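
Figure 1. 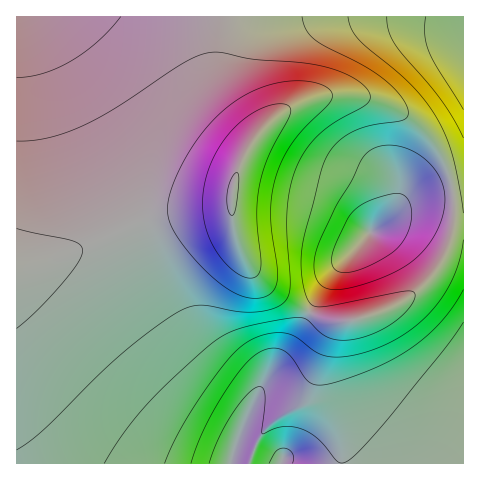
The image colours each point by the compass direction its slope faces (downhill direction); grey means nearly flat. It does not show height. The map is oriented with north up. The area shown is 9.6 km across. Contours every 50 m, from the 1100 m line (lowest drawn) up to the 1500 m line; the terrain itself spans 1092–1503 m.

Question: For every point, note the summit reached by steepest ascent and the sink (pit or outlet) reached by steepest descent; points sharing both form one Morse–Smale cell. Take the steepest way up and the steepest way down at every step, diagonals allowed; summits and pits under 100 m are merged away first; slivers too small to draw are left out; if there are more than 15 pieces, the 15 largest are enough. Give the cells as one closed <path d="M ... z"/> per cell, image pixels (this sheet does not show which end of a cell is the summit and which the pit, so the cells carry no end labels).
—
<path d="M220 16l-204 1 0 446 447 1 1-235-6-1-6 3-12 33-21 25-21 15-35 14-16 4-13 0-13-4-33-17-24-18-17-20-8-17-6-19-1-32 2-14 6-17 14-26 0-6-28-40-7-16z"/><path d="M354 95l-27 0-13 3-14 4-26 16-18 18-8 11-10 22-6 26 0 23 3 18 12 27 9 13 18 15 26 17 21 10 13 4 20-2 21-5 23-11 14-9 15-14 13-17 6-14 8-27 0-28-5-21-8-19-12-17-18-18-15-11-21-9z"/><path d="M463 16l-242 0-3 27 1 33 7 16 25 33 4 13 24-24 21-12 14-4 13-3 27 0 21 5 21 9 15 11 18 18 15 24 10 33-2 35 2 1 10-3z"/>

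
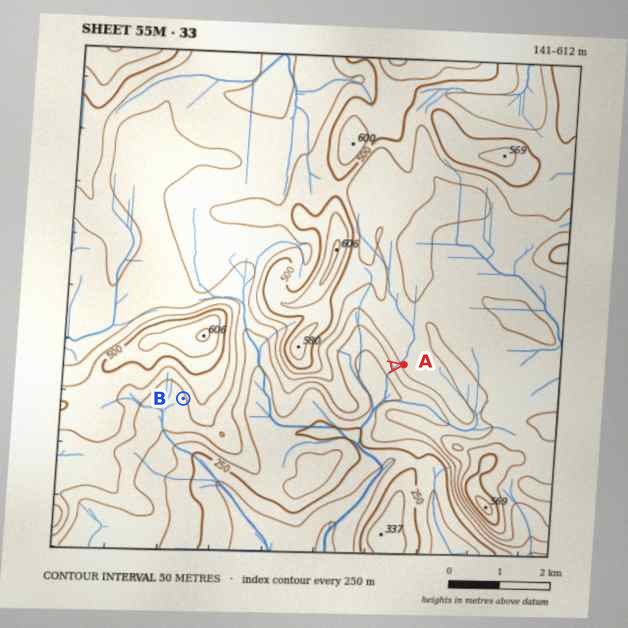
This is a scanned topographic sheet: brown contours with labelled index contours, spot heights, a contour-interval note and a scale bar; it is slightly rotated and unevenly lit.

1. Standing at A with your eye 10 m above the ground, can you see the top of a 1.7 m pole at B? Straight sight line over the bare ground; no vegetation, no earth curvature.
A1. no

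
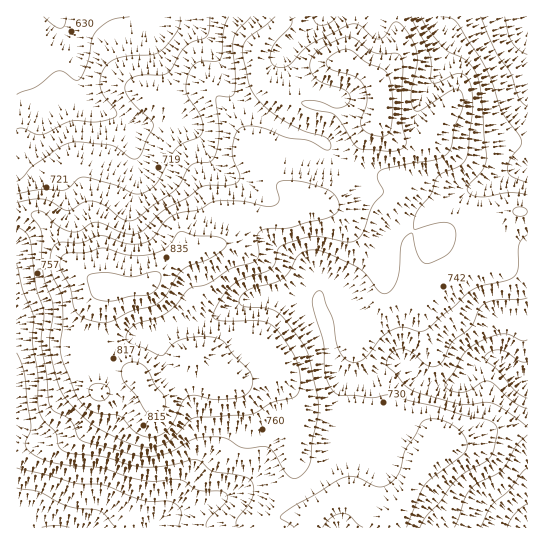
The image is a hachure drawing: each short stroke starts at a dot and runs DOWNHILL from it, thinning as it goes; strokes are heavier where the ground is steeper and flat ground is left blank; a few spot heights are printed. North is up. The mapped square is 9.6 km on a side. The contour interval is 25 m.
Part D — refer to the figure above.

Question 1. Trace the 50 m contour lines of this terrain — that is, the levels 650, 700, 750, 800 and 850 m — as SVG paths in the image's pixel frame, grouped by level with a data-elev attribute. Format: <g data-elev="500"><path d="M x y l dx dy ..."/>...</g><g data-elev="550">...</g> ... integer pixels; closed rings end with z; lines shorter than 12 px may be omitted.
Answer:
<g data-elev="650"><path d="M507 527l7-12 13-11"/><path d="M17 488l22 4 20 11 11 4 29 4 6 3 11 13"/><path d="M527 398l-12-7-16-19-14-11-1-3 6-6 9-2 7 2 13 9 8 1"/><path d="M527 54l-8-4-7-8-4-9-3-16"/><path d="M130 17l-20 3-15 12-3 9-5 22-8 17-4 0-10-8-7-1-5 2-16 13-20 8"/></g><g data-elev="700"><path d="M454 527l11-28 5-9 7-7 18-8 7-5 14-24 11-11"/><path d="M527 427l-20-16-14-8-7-1-16 2-11 0-45-13-10-6-9-12-7-6-2-4 2-5 4-5 5-3 5-1 10 4 15 12 6 2 4-1 6-6 10-19 19-15 7-16 4-6 12-4 24 0 8-2"/><path d="M17 353l5 12 3 14 6 47-6 19 4 6 12 8 14 4 47 5 27 9 17 4 33-1 19 10 27 2 2 3 0 6-19 18-2 4 0 4"/><path d="M527 182l-15-5-4-6 2-10 11-15 0-5-3-7-16-23-10-29-7-15-28-45-6-4-10-1"/><path d="M210 17l-1 13-2 6-2 2-12 4-7 4-17 26-7 3-25 1-7 3-4 4-1 7 3 7 9 10 13 12 3 6-11 28-4 5-7 0-13-10-8-3-29-3-10 0-11 5-25 18-12 12-6 5"/></g><g data-elev="750"><path d="M323 527l8-10 11-4 7 2 8 8 6 4"/><path d="M406 527l19-42 36-28 6-8-1-8-4-8-8-7-10-5-14-2-8 3-7 13-10 15-6 23-9 10-11 4-24-10-6-1-8 3-47 27-13 9-1 3 2 1 12 8"/><path d="M17 227l8 4 5 8 6 48 8 23-3 33 5 31 3 29 5 8 12 6 5 4 9 18 6 3 45 12 16 3 22-4 28-15 25-1 21 11 20-2 6 2 5 5 13 22 6 3 5 0 7-7 5-8 2-22 6-28 0-16-9-42-8-14-22-27-10-5-26-3-4-3 0-4 4-5 7-5 24-6 8-4 7-8 9-15 9-5 8-1 8 2 34 15 9 7 12 16 7 4 6-4 5-8 3-12 2-25 2-6 6-5 2-1 2 1 4 20 4 6 4 3 5 0 13-6 9-8 4-15-1-5-4-5-5-2-7 1-24 6-1 0 0-7 4-12 13-16 7-17 5-4 16-7 7-8 6-47 0-22-5-11-6-4-7 0-17 9-6-1 0-19-2-9-18-37"/><path d="M516 215l5 1 4-1 2-2 0-3-4-3-7 0-3 4z"/><path d="M251 17l-13 13-5 9 0 10 2 29-1 16-4 3-12-1-2 2 3 36-4 21-5 7-13 1-7 3-10 19-6 6-36 27-8 3-8-2-17-13-12-5-10 1-14 9-6-2-12-7-8-3-10 0-16 4"/><path d="M336 17l-6 6-8 2-5-1-5-7"/></g><g data-elev="800"><path d="M145 437l12-1 10-6 7-9 8-19 5-5 8-2 23 5 23-3 5-2 4-5 2-5 0-7-4-9-14-14-9-13-6-3-16-2-20 2-9 4-9 11-4 2-33-14-2-5 3-7 9-7 17-4 12-6 9-8 14-17 16-3 25-16 24-8 4-7-2-19 4-4 8-3 22-1 16-5 18-3 9-4 5-5 0-5-2-7-6-6-26-10-23-1-5 4 2 14-1 4-4 3-8 0-27-5-25 0-15 9-18 3-10 3-8 7-10 15-10 5-16 1-26-8-19 7-21-1-7 4-3 7-1 10 2 12 8 16 2 8 1 24-3 20 1 10 15 41 6 9 8 7 9 4 20 2 15 15z"/><path d="M388 151l13-2 5-6-4-22 1-54-2-11-4-3-15 1-8-1-7-4-10-9-7-3-11 2-18 10-6 5-4 5-1 7 1 7 4 5 7 5 24 8 4 4 0 6-4 4-8 3-23-7-10 0-3 2 8 6 24 5 5 6 14 22 5 6z"/></g><g data-elev="850"><path d="M102 301l11 0 17-5 20-2 8-8 3-7 0-5-3-2-4 0-23 5-24-4-17 1-3 3 0 2 4 15 3 4z"/></g>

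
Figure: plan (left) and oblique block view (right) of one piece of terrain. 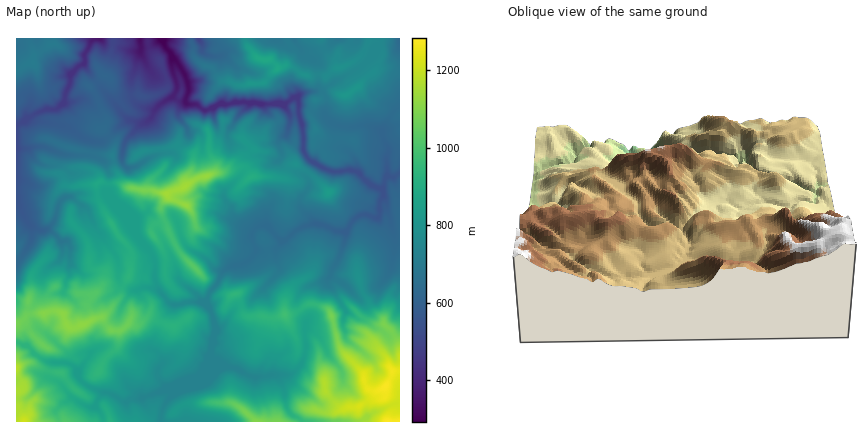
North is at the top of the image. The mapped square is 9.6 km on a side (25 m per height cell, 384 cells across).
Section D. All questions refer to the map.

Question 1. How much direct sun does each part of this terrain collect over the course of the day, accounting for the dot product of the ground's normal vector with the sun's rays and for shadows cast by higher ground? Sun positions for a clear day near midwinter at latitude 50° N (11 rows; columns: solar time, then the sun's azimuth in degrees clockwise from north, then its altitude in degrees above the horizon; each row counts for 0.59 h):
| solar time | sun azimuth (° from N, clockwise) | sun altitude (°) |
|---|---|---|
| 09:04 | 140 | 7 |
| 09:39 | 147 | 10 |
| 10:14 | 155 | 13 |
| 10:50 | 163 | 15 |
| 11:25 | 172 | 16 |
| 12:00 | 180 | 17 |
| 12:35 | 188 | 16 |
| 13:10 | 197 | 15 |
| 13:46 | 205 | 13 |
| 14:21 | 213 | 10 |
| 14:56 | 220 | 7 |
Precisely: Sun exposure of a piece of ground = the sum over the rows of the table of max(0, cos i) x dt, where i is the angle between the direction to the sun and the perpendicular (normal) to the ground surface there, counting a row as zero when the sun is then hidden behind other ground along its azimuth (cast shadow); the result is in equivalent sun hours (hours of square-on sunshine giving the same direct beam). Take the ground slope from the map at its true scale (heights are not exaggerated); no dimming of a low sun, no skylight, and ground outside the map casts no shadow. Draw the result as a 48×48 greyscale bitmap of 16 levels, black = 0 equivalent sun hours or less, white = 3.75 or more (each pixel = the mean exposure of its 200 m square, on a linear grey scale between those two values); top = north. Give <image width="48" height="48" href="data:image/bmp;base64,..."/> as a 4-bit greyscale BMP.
<image width="48" height="48" href="data:image/bmp;base64,Qk32BAAAAAAAAHYAAAAoAAAAMAAAADAAAAABAAQAAAAAAIAEAAATCwAAEwsAABAAAAAAAAAAAAAAABEREQAiIiIAMzMzAERERABVVVUAZmZmAHd3dwCIiIgAmZmZAKqqqgC7u7sAzMzMAN3d3QDu7u4A////ADRiEyIhJTNERWqHiJq91AEQCP///tdCEUNFURERRDIzNTN4vv/+QAAAOoZFepumIzFmZiSZISQiI0EURWVRAAAAEQGFEQSap4cDM2pSI3d4dEQQAAAAAAAAABiDACiHdkUgJHEY24V5iXZUEAAAAAABElRlI3YiZ0EjaVJpuneIdaqGQgAAAAESEhQzJWUxN3V2MjVEZnmHdleYZDEAJWd2UjMBOXEkZBQyRGljSKp1aHZ4ZURnmZZndkMAiiATERBN+6d0JbhVVph3dliIh3h1ZkMDgQFmEQOXJ9zKhpqZiauYh1V2ZneIdVMWMCdiAcpSas/s3+3uyZqoh2VnZniHhFJXICMhIpdImprdqFnMupiJiWVoiIiJdEV3EUIDYlebhkI4tQJliEJYmFqJqpmadmWIIAACEBV2lkEAFUE0RSACMVu1QjI1WJiDIBAAEDUQAAEyAFIRJCAAAVWYMAASEocwAwAAAjMgABZWYRMAEDqmRld7cQAhMAAAEAAAAAEAUxISRjMyE4gzzTEBNiABMgAAAAEAAhEAAhAAFEaYdoRc74EAAUMAFEEAEkMQACIhAAATNERlVmac1BEAAAIgACQRI0MyASEkEAFEE0VWVmerMUQQASIjIiNCEjREQyEUURNEM0VVV3iiA1RUMzQzM0NWIiNFVDERERNEQ2ZDWXoxRVh2VEVDRDMzMRJEVSIgEkdjNYYlqngmiKdmVWVDNDIzMjNEVSEgGNpDSHJGlZVI3JhlVUNnUiIhI0RERSJHRIUjeURVRmNXckNFZlZ3h0JIpiMiRTVnhFMlhCVWNXSLcxRol3d4d4qoiEAjRkZ2ZDMnYkV7eK79Z3eJyod3d5mqhpqFRlZlZQKpRGnM6t9yaHaLmZh3iKzth2d1RWUzWqlmVo7/62apV4h6qZmZmVZ5mGQkZVRWRWeHh4UxAAA438yVrN3cqnYgJUEoU2e8pSEAEAAAAAAASf/pSJl1RHMAAQW4Q1diEUZSAAAAAAAAAAJXYQACaDABIml2ilQkIQAAAQAAAAAAAAACEkQiMgBoiphmdkIwASIQEhAQAAAAAAAANWdTECllVoZndmdmhjEAERAAAAAAABECVCISEjdmZ3ZmdmVVIRI2UxEAAAAAATIkQ0VQIzdlZVVld0IREkVmVBAAAAAAJBEgMhRlEjZERDVmZmIkVWVURDERAAACEAJQFAA1EnNGiYeJd5lAABNEQxRCAAAAAAABAAAQM2VoqpmYdYiqcQI0QkQkQQAAAAAAAAAAImqZq6qXZ2eJiFhmRWRWVkAABHITRXqZMiN6u6loh4iHZzWWR2MyADIAE17v///au5dzEoiId6mWQjNCd1MiESEgNGeCJFm77+qmMyWYd5qWZkEDZDQyJEEVzWEAADf/2ERJpkNod1d3eNcFMSIxN0E8xzIUfftGYBJER4VFVURYrLgjESERVCKaQBNFeVMQE0VkQkdVY0VHqmZgAURTMAeVIVd3kwAAJGdTNDVlVGVEUxERAlVDQRI0FHZ3QAACNWdzBERVZQ=="/>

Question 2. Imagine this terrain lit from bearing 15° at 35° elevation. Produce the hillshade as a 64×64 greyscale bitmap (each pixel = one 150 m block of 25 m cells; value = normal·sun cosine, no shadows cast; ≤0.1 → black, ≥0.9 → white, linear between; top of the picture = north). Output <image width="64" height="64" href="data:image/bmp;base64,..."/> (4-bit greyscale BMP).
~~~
<image width="64" height="64" href="data:image/bmp;base64,Qk12CAAAAAAAAHYAAAAoAAAAQAAAAEAAAAABAAQAAAAAAAAIAAATCwAAEwsAABAAAAAAAAAAAAAAABEREQAiIiIAMzMzAERERABVVVUAZmZmAHd3dwCIiIgAmZmZAKqqqgC7u7sAzMzMAN3d3QDu7u4A////AKyqvMvMzN2ay7qqqZdnd2ZUMgA87dzvkQAAEAE0eazMq6q7u8zdzIrLurupmYh2VCIQAq7t3e1SI0VUQ1Znm7urupmbzMqZnMu7y6qbqYdTIiFc/+3e6VirqYmZmWVomqrKmqq6dnnNypq6q6u7uqq7q+/+3d7ZrNx2m8zKdmaJmL3LupZqy7uHiYiaqavM3u7e/u3Mzcq9tlaszadoiImYrdy6eM2nZmiYd3iZmqvN3M3d3MzMurlmeKvKZXqpmau8zKiM2UNFiYd3iHeImZqrvM3cu8yqqIh5q7hWq7uZnduph6ymZmeYd3iZdneImZq83bmZqZmZqIu7plerupiaqJq8yoiZiZd3iJiIdneJmby5ZWd3Z3qXndxzWsyomsqau7u3aaqYdniZiJmHeImZmHVVV2ZmaIiu6iOd7IjM3dyENWZ4qqhmiamYeIh4iZh2VWZnd4d3iL6zKN3JitvuxRJFV4eJqWaJmZhmeIiImHZ3eId3iIiYvGON63aM2ttSWadFVWeHZnd4hmZneIiYh4iIiHd3eYjKVu63aL3LZTe8hEM0VDJFVEVmZVZ4iZmIiIiId3aJibhZ7Hib3KtFe7hEVDM0MkVDNFZmZ3iIiYd4eHd3doqalkvZmb3anHeadWZ3ZTRXqWVlZniId3eYd3Znd3dmmpmFXNic7ajOqJZWd5uqdXrMmJh3mrmHeKdXZmZnd2eZiHRby97sq+65hmd4rMy6qquqq4m926qspDZ3iZmpeZd3Y4vMvezO3rqaupvMy8zLm7zMqs3d7u2EVonMzcqruGVX7si/7e/cmZzM3uyqq8ypzdy8y5ve22V2ec3eyrzLmb7/qv7N7dyqrMze2YmZq8rO293GRYqGdndom92qu7ze//6/6r3d3cvMy6u4q6qau7y73HRolzSaq7uYu6vMrO7v7O2XzMzMqt3LqrvNy6mriIqoRquDEVzO/tqau8y5vMy7yGiru8uKzMzczd3Lu7qHiJdZqDEEat7/7bmszLqImqqGaamay3m6vd3e2qq7qZmZl3mVIVu6zd3dy6u8y6mJqYeKqpm7irqb3cyXmrupmZqYiYQl3cibu7u7uqq7u5mamZqqqaqKu5isunibu6mampiJYm79iIiZmqqqmqqrqYqpq7qqmYu7qZu5iaqrqJqqlnhG79iJh4iZmaqqqqqqmaq7uqqairu7zLl4qqqYm7p1h1zaeKhomZmZmqqqq7upqry6qpmpqr3bpmiqqXesuEWFjYR4domZmYiaqqqru7qru7qqmbqqzsZDWbqoacuVOIa6ZVRXmZmZiamJqru7vLuqqqqpu6q7hCN7uoV7uoV5eMllRniaqZmrqIibu8y6mqqqqqm7mGZ2V7u5Zauph5h7uGWbu7uZiKqIh4mruod4u7vKmLqHVYd6y6dpy5mIqIumRrzcuoeIiHd3h4h2Z3erzLqYqYdneIrLhnvJmGeWeVEHqrqIZWeIh3iIdmZ3iImZmZiYh3h4rLlmm6mGRmVSADmYiIdUVneIiIhmVVeZh3iZiJh3eXjNlVi6l1MzIyAVq4iJlkVmZ4iIh2UyNomYiZqIiImZdodmeamEABESVniamIiFRndnd3d3dlRWiImrqXmImZmFRFZ4iGIkd4rMqGZ1Z2Z2ZmZVVmaIebqZm82oipmHZ4iJiZmaiM/+7+3KljETJYhkQzRWeIid/sq9yGiriGQ1ebu7u83O//7t3czLhiATeYZmd4mqie//7uxkaaqHVXibuaq97c/+3dy8ze3dt3d5q7zMu5m//9zNtkeYeId6u7y7vN7r37i83Mvd3e7u3Kq8zMy5i//WM1VTeZh2iKqbzd3e7bnNdWm83dy93d7u3Lu5mqq++BFWZVaJmIiJqs3Lqru6qquYh4rMqay7zu7bupmaq96AOJmYeJmYiIiJqYeJq7u7uavMy7qZzLq8zLqaq7yszESJmZiJmZiId3d3irzMuqrJze/+3KvduqzLiJu6u826ZomZiJmZmIh4mZvMy6mIicqt7u7bvNupvbqau7qqzLtmiZmaqpmYiJq7zLupiIiJvKvd3Lq9t4neq8u8y6mby1eaqqqqmZiIm7u6qZmJmZmryqvLmc6Hv/2J3LvNypvaSLqZiImYiIh5m7u7qpmaqrqYeKqa7b//+8zO7d/b3MYqqYdmd3d3iHd5vMzLqqqruXiZm6zv///s/+///9/7plmYdmZ3d3iJh3Zni7qqqauomphovu7+skz+/v/839m3Z3dlVWZniYmYd1VXl5mJqompd2V82qUAAURkIyA0J7d5h1RFZniIiIh3eHeXd3moiamaqGaolkZQAAAAAAAUVGmnZ4hmiIiIeHeJmJl3ioeKu7zMqKuoeIQAAAAAI1QQJXebupiIiIhmZomqqom5eJq7vMu8u5RXd1WaiIZVUwAEZoqquod4iHZnmauqrLiJqqu7uZ28YRJZvNzMuVIiEmmId4mqmIiIh2iYiGbNiKu7qsuXnboAA4vMupZVZDNqy6qHeJmpmZmYiYh2MopqzMu7y4estABZvLuXQSR7ubzLqZmpiZqZqpmZh2RFaYzczMzJectwBM3LqYY0ir3ty6mIqrupmZmrmZmGVXmIvdy7u7id6SFK3JiIhUrv/t26mImqq7qZmquZmph5u6ne6pmZqL7WRXvZeIdkju7tuqiIiau6qpmampmqmZvd29/IiJmovrd4fOd4h2bO7Mupp3d4rLmqmZma"/>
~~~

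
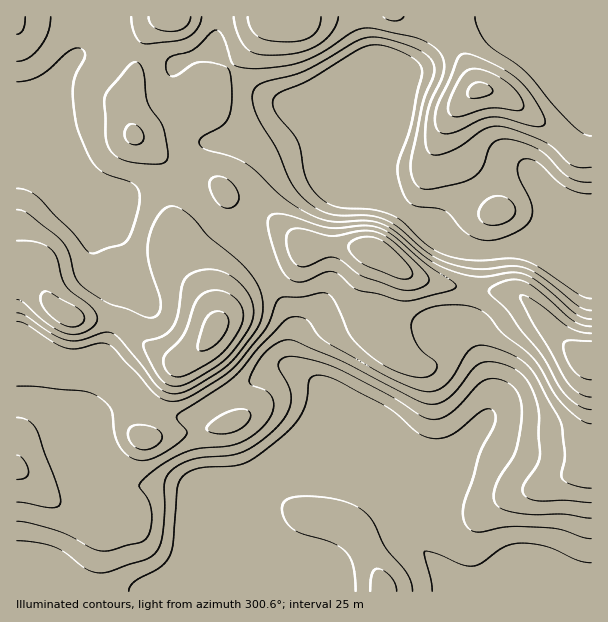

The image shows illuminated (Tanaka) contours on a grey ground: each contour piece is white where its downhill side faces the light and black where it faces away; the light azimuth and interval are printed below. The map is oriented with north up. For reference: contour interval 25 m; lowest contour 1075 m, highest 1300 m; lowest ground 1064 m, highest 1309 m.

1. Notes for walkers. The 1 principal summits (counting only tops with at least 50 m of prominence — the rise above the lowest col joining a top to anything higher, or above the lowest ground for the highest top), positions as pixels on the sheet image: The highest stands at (215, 329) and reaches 1309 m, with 245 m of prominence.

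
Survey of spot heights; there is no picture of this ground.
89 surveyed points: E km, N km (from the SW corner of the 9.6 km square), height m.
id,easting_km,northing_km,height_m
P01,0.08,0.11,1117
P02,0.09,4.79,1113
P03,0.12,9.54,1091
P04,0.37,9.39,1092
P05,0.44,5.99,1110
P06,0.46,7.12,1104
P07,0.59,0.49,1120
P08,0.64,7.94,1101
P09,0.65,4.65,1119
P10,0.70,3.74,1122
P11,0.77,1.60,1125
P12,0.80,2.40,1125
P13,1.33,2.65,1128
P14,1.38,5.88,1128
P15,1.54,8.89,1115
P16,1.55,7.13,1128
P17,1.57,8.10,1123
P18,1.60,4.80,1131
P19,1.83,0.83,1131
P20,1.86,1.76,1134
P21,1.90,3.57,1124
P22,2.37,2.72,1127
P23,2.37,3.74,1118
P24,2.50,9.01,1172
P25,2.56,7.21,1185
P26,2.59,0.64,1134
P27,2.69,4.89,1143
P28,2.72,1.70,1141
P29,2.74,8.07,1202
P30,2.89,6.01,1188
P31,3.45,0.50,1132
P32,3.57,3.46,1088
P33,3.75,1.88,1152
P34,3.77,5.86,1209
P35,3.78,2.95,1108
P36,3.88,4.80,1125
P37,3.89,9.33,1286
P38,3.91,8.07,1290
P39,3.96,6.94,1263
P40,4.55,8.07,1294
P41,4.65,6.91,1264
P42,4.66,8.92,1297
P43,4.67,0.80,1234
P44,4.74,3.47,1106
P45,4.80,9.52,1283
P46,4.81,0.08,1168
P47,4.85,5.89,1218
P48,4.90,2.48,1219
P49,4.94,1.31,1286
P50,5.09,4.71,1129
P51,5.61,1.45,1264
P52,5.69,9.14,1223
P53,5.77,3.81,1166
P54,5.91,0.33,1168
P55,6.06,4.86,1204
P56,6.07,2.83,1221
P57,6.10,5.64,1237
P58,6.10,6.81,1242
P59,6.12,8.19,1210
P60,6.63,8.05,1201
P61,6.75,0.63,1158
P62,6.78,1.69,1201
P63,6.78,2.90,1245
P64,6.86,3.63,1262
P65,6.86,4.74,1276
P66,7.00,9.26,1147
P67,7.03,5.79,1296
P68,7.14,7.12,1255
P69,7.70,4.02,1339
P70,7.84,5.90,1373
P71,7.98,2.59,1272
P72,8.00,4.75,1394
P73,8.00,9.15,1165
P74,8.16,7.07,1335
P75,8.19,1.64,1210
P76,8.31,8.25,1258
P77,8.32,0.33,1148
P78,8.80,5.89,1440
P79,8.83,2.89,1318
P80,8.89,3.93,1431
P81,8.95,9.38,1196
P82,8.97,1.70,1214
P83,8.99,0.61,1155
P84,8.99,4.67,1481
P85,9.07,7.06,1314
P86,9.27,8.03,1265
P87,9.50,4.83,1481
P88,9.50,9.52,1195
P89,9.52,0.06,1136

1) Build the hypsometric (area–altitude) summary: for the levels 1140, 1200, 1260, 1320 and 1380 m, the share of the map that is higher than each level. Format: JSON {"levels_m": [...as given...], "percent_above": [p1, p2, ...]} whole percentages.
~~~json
{"levels_m": [1140, 1200, 1260, 1320, 1380], "percent_above": [67, 46, 23, 9, 5]}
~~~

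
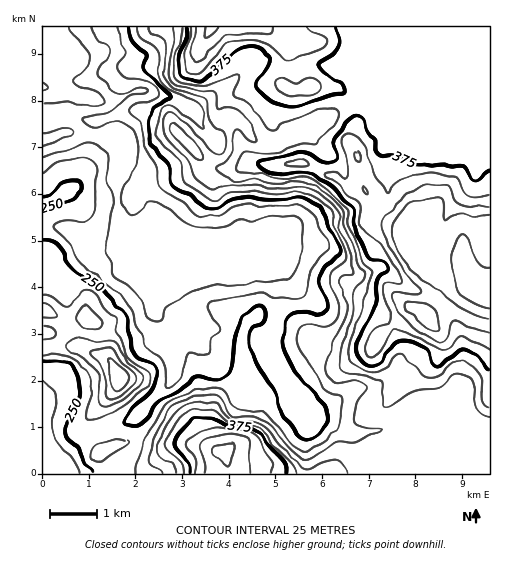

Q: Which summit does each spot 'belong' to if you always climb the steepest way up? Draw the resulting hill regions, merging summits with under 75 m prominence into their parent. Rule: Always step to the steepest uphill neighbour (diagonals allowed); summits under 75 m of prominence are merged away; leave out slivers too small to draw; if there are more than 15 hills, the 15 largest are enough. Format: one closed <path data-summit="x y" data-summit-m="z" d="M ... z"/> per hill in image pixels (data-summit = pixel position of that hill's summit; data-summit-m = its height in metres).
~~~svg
<path data-summit="464 265" data-summit-m="499" d="M489 26l-127 0 0 62 3 7-1 6-23 9-18 12-20 7-17 13-12 4-17-3-5-4-7-13-9-8-7 0-5 5-10 19-11-13-12-20-13-8-21-7-22-3-20 10-16 0-56-13-1 182 15 1 28-16 25-4 8-14 0-20 3 15 32 77 5 7 13 5 19 1 16 6 10 0 16-7 5 0 11 5 13 12 8 1-2 8 1 14 20 28 24 23 4 7 16 5 17 9 21-1 6 16 9 15-1 11 105 0z"/><path data-summit="212 27" data-summit-m="455" d="M361 26l-318 0-1 61 57 14 16 0 20-10 22 3 21 7 13 8 12 20 10 11 16-22 7 0 9 8 7 13 5 4 17 3 12-4 17-13 20-7 18-12 23-9 1-6-3-7z"/><path data-summit="220 451" data-summit-m="454" d="M237 321l-5 0-16 7-10 0-16-6-10 0 2 9-10 14 2 14-1 16-5 9-32 32 2 29-19 25-8 3 272 1 2-11-9-15-4-14-2-2-21 1-17-9-16-5-4-7-24-23-17-23-4-8 3-19-9-1-13-12z"/><path data-summit="120 378" data-summit-m="371" d="M118 217l0 20-8 14-22 3-31 17-15 1 1 202 14-4 8-14 20-17 7-3 10-2 34-17 32-33 6-12-2-27 8-9 2-11-3-4-13-1-11-6-34-82z"/>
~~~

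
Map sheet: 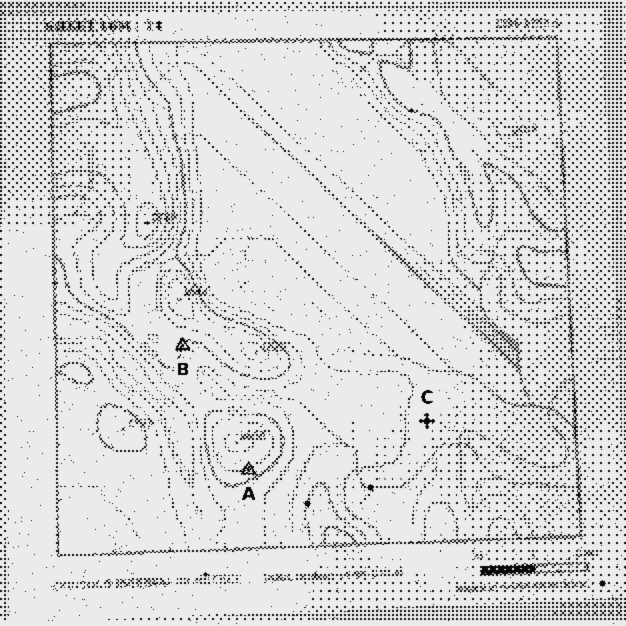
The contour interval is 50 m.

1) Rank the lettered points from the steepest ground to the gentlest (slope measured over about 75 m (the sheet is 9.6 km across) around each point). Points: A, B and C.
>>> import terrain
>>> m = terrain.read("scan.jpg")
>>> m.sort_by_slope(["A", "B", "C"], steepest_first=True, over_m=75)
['A', 'B', 'C']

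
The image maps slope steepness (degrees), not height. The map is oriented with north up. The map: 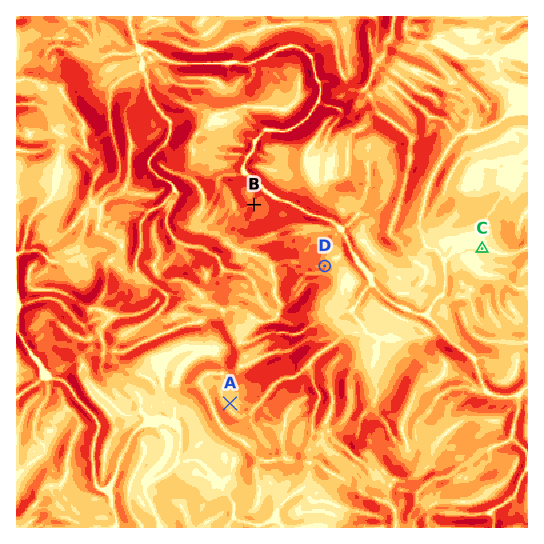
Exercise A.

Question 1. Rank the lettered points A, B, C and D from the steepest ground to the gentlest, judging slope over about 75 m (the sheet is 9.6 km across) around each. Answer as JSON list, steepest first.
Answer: ["B", "D", "A", "C"]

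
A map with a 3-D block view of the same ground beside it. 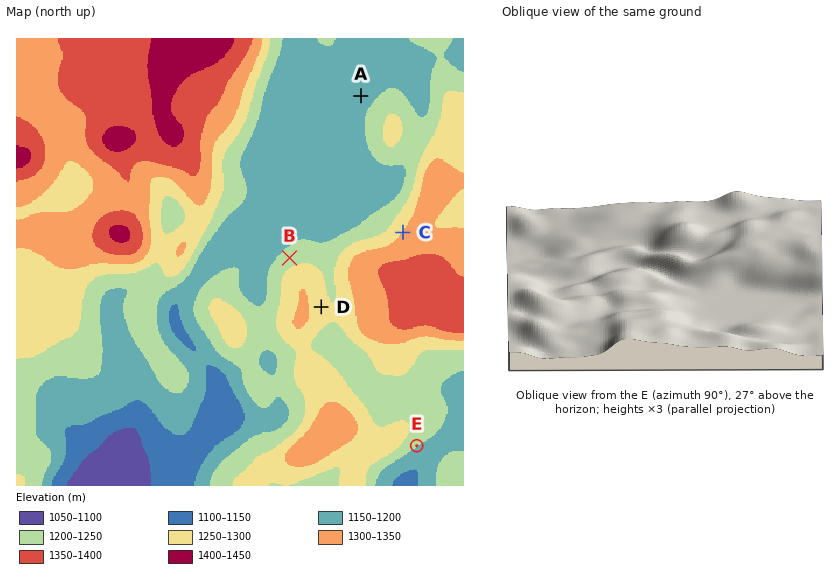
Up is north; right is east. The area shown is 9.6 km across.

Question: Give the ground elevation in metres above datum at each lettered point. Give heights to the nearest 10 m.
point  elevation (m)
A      1180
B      1220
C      1300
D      1270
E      1200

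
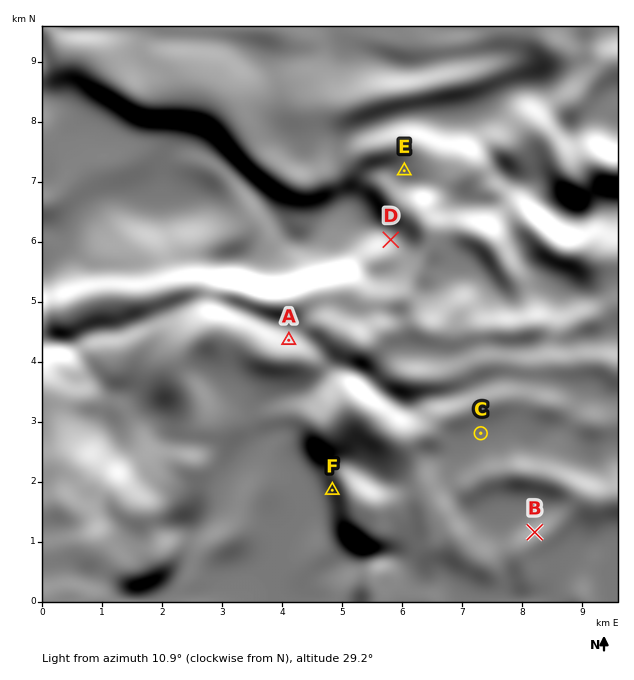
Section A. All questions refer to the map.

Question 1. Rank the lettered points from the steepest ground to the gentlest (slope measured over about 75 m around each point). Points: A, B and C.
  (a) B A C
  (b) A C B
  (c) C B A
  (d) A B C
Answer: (d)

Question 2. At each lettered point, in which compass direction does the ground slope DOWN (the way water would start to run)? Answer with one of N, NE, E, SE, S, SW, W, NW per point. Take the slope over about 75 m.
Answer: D NW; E W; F W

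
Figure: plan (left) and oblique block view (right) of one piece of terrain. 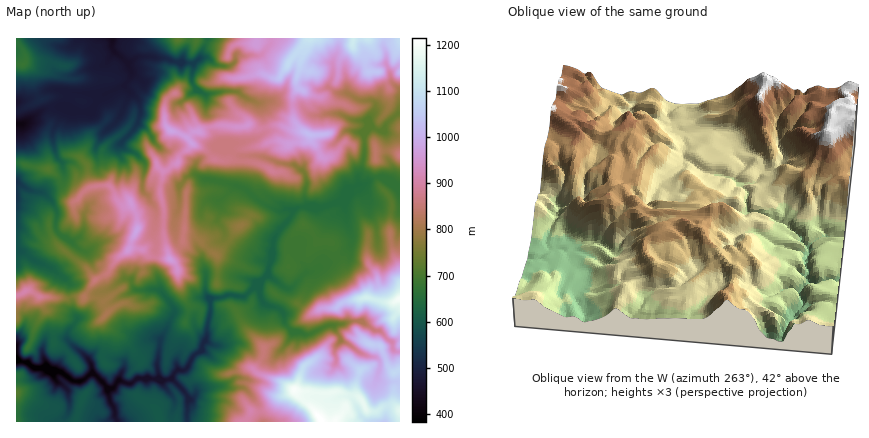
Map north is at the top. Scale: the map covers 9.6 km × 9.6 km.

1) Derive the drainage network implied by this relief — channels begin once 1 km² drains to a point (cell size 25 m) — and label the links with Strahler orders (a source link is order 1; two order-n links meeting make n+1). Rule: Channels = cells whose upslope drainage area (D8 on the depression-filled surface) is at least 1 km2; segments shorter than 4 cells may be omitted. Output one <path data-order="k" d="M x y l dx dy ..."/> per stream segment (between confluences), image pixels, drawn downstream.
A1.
<path data-order="1" d="M372 422l12 0"/><path data-order="1" d="M110 402l-2-6 0-4-2-4 0-2"/><path data-order="1" d="M216 386l-6 0-4 2-4 2-4 2-8 6-18-18-4 0"/><path data-order="3" d="M106 386l-12-12-6 2"/><path data-order="1" d="M60 384l-16-18"/><path data-order="3" d="M168 380l-14 0 0-2"/><path data-order="3" d="M154 378l-18 0-4 6-6 0-2-2-6 0-4 6-4 0-4-2"/><path data-order="3" d="M88 376l-4 4-4 2-6 0-12-10-6-4-2 0-4-2-6 0"/><path data-order="1" d="M380 370l0-6 0-4-4-2-10-2-8-4-12-10-4 0-2-2"/><path data-order="3" d="M44 366l-10 0-4-4-6 0-2 0-6 0"/><path data-order="1" d="M336 362l-2-12 6-10"/><path data-order="1" d="M216 346l-10-4"/><path data-order="3" d="M206 342l-4 2 0 4-10 10-4 10-4 2-8 0-4 8-4 2"/><path data-order="1" d="M68 340l22 20 2 4 0 8-4 4"/><path data-order="2" d="M340 340l0-2-4-6-2-6"/><path data-order="2" d="M334 326l-10 0-14 8-6 0-6-4-8 0-6-8 0-6 0-2-6-6-12-4-4-4-4-10-2-2-2 0"/><path data-order="1" d="M364 324l-4-4-6 0-8 4-12 2"/><path data-order="3" d="M210 302l0 10-2 10-2 18 0 2"/><path data-order="1" d="M138 290l8 0 10 0 4 0 10 12 4 8 0 2-14 26-2 20 0 2 0 16-4 2"/><path data-order="1" d="M206 290l0 4 2 2 0 2 2 4"/><path data-order="3" d="M250 290l-6 6-8 0-6-2-8 4-10 0-2 4"/><path data-order="2" d="M254 288l-4 2"/><path data-order="1" d="M316 270l-4 2-8 2-14 14-6 0-14-12-4 2-12 10"/><path data-order="1" d="M52 268l-20-8-8-8-6 0-2-4 0-56"/><path data-order="1" d="M86 252l-6-2-8-8"/><path data-order="2" d="M72 242l-6-6-6 0-4-8 0-18-4-8-10-10-8 0-6-2-10-8-2 0"/><path data-order="1" d="M78 238l-4 4-2 0"/><path data-order="1" d="M350 234l-4-12 0-12-4-6-6 0"/><path data-order="1" d="M376 234l0-12-6-8 0-14-2-4-8-10"/><path data-order="3" d="M292 212l-6 10-8 8-4 10 0 6-4 6 0 12-2 2 0 4-2 6-16 14"/><path data-order="3" d="M306 206l-8 2-6 4"/><path data-order="3" d="M336 204l-6 2-24 0"/><path data-order="1" d="M220 200l2-2 12-12 4 0"/><path data-order="1" d="M148 196l-6-6 0-12 2-6 0-10-10-10-8-2-4-6 0-2 10-10 4-6 4-12 0-8-2-6-12-12"/><path data-order="2" d="M238 186l10 4 12 12 16 8 8 0 6-2 2 4"/><path data-order="3" d="M356 186l-4 2-16 16"/><path data-order="2" d="M360 186l-4 0"/><path data-order="1" d="M182 182l6-6 2 0 6 0 6 2 24 4 12 4"/><path data-order="1" d="M372 180l-6 4-6 2"/><path data-order="1" d="M230 150l8 6 20 0 4 0 10 4 4 2 10 2 8 0 6 6 2 0 2 2 2 6 0 8-2 6 0 8 2 4 0 2"/><path data-order="2" d="M364 136l0 18-2 6 0 8-4 8 0 8-2 2"/><path data-order="1" d="M22 124l-4 0-2 0"/><path data-order="1" d="M56 124l2-2 4-6 2-4 24 0 16-18"/><path data-order="2" d="M366 122l-2 6 0 8"/><path data-order="1" d="M340 114l14 6 10 0 2 2"/><path data-order="1" d="M398 112l-16 18-6 0-2-2-10 8"/><path data-order="1" d="M122 112l6-16 0-4-2-4"/><path data-order="1" d="M258 102l-10-2-8-8-4 0-16 0-12 2-8-2-6-6-2-4 0-8 2-6 0-2-2-2"/><path data-order="1" d="M96 94l8 0"/><path data-order="2" d="M104 94l14-6 6-2 2-2"/><path data-order="2" d="M126 88l0-4"/><path data-order="1" d="M328 88l6 4 12 0 14 8 12 0 2 2 2 2 0 4-6 8 0 2-4 2 0 2"/><path data-order="3" d="M126 84l4-4 2-4 0-4-4-4 0-4-2-2"/><path data-order="2" d="M192 64l-2-2-14 0-8-4-12 0-6-2-12 0-6 6-6 0"/><path data-order="3" d="M126 62l-12-12-2-4 0-8 2 0"/><path data-order="1" d="M242 56l-6 0-2 6-4 4-12 0-10-8-8 0-4 4-4 2"/>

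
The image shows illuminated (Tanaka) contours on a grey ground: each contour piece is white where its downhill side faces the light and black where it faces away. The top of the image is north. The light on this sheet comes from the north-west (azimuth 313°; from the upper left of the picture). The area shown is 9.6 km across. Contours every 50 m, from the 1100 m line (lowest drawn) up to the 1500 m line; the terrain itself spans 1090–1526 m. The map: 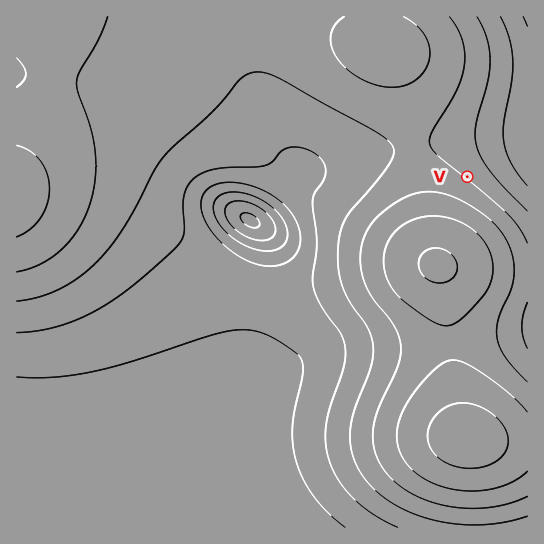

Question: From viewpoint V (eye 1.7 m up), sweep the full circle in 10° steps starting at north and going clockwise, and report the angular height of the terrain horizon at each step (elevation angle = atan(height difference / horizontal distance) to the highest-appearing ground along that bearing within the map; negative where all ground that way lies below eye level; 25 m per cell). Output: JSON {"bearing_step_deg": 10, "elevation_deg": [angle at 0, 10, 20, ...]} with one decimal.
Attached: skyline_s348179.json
{"bearing_step_deg": 10, "elevation_deg": [-0.0, -1.1, -2.2, -3.3, -4.5, -5.5, -6.2, -6.4, -5.8, -5.1, -4.1, -3.0, -1.7, -0.3, 1.4, 3.0, 4.4, 5.5, 6.4, 6.8, 7.0, 6.7, 6.4, 5.9, 5.4, 4.8, 4.0, 3.2, 2.4, 1.5, 0.6, 1.0, 1.5, 1.6, 1.4, 0.8]}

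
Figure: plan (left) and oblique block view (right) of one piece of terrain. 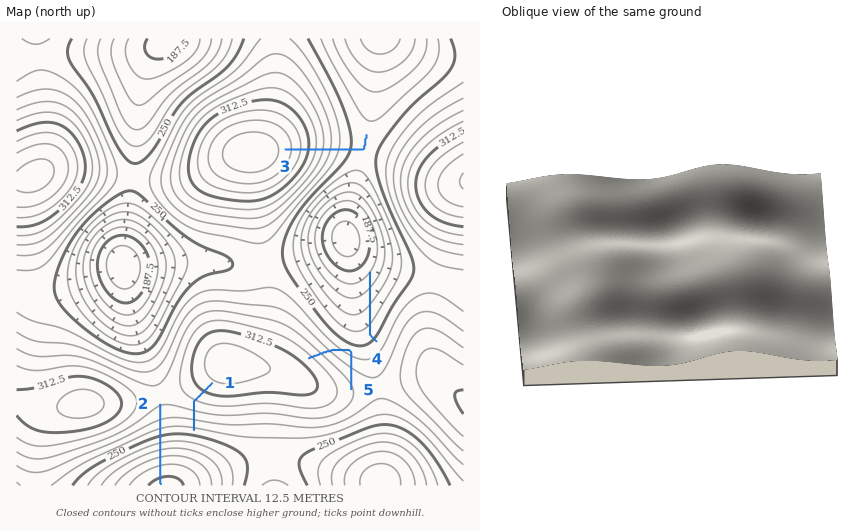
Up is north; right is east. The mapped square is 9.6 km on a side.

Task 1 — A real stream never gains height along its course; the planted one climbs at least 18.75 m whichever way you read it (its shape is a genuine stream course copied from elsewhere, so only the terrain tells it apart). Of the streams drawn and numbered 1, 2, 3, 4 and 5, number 5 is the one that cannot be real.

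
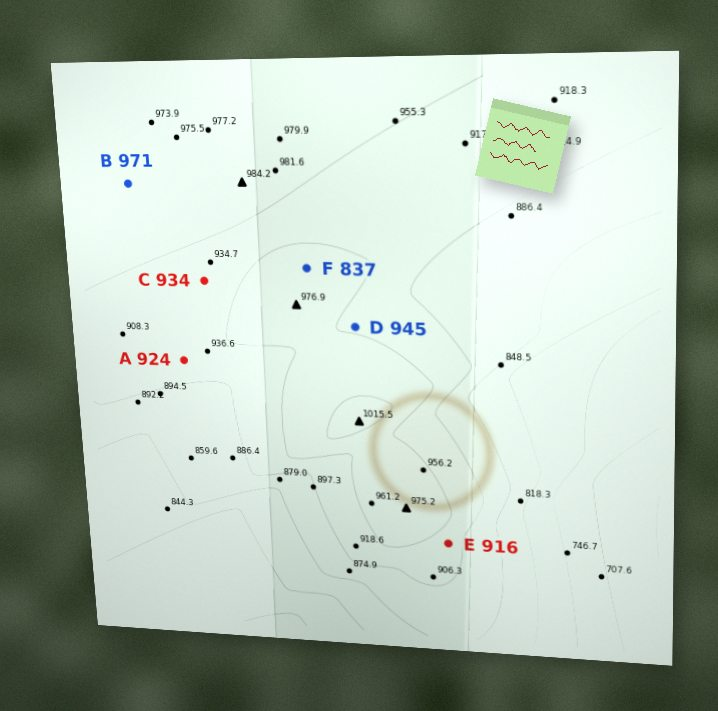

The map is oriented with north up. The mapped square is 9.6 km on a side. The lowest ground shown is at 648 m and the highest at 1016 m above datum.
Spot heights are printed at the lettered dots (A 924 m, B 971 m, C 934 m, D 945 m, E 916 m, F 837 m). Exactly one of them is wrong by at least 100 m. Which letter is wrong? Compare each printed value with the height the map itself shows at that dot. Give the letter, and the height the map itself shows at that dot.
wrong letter F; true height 962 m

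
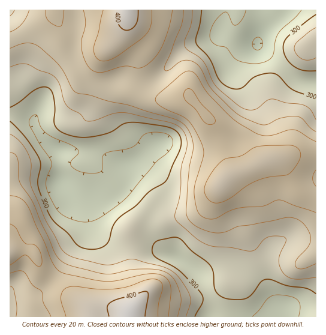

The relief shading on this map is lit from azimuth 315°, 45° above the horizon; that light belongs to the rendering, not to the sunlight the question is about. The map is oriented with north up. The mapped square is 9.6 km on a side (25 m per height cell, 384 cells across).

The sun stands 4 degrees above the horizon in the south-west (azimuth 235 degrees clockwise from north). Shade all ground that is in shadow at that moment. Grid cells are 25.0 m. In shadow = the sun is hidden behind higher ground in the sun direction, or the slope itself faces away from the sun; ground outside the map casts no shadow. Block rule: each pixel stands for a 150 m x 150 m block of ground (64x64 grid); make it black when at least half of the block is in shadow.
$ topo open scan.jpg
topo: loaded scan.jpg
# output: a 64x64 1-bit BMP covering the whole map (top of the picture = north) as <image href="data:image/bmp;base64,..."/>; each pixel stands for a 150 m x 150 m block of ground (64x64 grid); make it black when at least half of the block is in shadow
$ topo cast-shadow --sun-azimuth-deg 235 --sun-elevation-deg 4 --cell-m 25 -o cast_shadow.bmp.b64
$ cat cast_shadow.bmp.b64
<image width="64" height="64" href="data:image/bmp;base64,Qk0+AgAAAAAAAD4AAAAoAAAAQAAAAEAAAAABAAEAAAAAAAACAAATCwAAEwsAAAIAAAAAAAAA////AAAAAAAAAAAAAAAAAAAAAAAAAAAAAAAAAAAAAAAAAAAAAAAAAAAAAAAAAAAAAAAAAD4AAAAAAAAAfgAAAAAAAAH/AAAAAAAAA/8AAAAAAAAH/wAAAAAAAAf+AAAAAPAAB/4AAAAB8AAB/AAAAAH4AAAAAAAAAfgAAAAAAAAD+AAAAAAAAAP4AAAAAAAAA/gAAAAAAAAH/AAAAAAAAAf8AAAAAAAAD/wAAAAAAAAP+AAAAAAAAA/4AAAAAAAAH/gAAAAAAAAf8AAAAAAAAB/wAAAAAAAAH/AAAAAAAAAf4AAAAAAAAAfgAAAAAAAAAYAAAAAAAAAAAAAAAAAAAAAAAAAAAAAAAAAAAAAAAAAPAAAAAAAAAB8AAAAAAAAAPwAAAAAAAAA/AAAAAAAAAH4AAAAAAAAAfAAAAAAAAAB4AAAAAAAAAwAAAAAAAeAAAAAAAAAH4AAAAAAAAA/AAAAAAAAAH8AAAAAAAAA/wAAAAAAAAH+AAAAAAAAA/4AAAAAAAAD/AAAAAAAAAf8AAAAAAAAB/wAAAAAAAAH+AAAAAAAAAf4AAAAAAAAD/AAAAAAAAAP8AAAAAAAAA/gAAAAAAAAD8AAAAAAAAADgAAAAAAAAAAAAAAAAAAAAAAAAAAAAAAAAAAAAAAAAAAAAAAAAAAAAAAAAAAAAAAAAAAAAAAAAAAAAAA=="/>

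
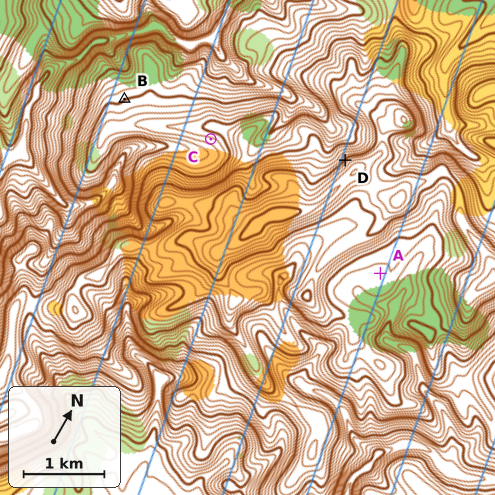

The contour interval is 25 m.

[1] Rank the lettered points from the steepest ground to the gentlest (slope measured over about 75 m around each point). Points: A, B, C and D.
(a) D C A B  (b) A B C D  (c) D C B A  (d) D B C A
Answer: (c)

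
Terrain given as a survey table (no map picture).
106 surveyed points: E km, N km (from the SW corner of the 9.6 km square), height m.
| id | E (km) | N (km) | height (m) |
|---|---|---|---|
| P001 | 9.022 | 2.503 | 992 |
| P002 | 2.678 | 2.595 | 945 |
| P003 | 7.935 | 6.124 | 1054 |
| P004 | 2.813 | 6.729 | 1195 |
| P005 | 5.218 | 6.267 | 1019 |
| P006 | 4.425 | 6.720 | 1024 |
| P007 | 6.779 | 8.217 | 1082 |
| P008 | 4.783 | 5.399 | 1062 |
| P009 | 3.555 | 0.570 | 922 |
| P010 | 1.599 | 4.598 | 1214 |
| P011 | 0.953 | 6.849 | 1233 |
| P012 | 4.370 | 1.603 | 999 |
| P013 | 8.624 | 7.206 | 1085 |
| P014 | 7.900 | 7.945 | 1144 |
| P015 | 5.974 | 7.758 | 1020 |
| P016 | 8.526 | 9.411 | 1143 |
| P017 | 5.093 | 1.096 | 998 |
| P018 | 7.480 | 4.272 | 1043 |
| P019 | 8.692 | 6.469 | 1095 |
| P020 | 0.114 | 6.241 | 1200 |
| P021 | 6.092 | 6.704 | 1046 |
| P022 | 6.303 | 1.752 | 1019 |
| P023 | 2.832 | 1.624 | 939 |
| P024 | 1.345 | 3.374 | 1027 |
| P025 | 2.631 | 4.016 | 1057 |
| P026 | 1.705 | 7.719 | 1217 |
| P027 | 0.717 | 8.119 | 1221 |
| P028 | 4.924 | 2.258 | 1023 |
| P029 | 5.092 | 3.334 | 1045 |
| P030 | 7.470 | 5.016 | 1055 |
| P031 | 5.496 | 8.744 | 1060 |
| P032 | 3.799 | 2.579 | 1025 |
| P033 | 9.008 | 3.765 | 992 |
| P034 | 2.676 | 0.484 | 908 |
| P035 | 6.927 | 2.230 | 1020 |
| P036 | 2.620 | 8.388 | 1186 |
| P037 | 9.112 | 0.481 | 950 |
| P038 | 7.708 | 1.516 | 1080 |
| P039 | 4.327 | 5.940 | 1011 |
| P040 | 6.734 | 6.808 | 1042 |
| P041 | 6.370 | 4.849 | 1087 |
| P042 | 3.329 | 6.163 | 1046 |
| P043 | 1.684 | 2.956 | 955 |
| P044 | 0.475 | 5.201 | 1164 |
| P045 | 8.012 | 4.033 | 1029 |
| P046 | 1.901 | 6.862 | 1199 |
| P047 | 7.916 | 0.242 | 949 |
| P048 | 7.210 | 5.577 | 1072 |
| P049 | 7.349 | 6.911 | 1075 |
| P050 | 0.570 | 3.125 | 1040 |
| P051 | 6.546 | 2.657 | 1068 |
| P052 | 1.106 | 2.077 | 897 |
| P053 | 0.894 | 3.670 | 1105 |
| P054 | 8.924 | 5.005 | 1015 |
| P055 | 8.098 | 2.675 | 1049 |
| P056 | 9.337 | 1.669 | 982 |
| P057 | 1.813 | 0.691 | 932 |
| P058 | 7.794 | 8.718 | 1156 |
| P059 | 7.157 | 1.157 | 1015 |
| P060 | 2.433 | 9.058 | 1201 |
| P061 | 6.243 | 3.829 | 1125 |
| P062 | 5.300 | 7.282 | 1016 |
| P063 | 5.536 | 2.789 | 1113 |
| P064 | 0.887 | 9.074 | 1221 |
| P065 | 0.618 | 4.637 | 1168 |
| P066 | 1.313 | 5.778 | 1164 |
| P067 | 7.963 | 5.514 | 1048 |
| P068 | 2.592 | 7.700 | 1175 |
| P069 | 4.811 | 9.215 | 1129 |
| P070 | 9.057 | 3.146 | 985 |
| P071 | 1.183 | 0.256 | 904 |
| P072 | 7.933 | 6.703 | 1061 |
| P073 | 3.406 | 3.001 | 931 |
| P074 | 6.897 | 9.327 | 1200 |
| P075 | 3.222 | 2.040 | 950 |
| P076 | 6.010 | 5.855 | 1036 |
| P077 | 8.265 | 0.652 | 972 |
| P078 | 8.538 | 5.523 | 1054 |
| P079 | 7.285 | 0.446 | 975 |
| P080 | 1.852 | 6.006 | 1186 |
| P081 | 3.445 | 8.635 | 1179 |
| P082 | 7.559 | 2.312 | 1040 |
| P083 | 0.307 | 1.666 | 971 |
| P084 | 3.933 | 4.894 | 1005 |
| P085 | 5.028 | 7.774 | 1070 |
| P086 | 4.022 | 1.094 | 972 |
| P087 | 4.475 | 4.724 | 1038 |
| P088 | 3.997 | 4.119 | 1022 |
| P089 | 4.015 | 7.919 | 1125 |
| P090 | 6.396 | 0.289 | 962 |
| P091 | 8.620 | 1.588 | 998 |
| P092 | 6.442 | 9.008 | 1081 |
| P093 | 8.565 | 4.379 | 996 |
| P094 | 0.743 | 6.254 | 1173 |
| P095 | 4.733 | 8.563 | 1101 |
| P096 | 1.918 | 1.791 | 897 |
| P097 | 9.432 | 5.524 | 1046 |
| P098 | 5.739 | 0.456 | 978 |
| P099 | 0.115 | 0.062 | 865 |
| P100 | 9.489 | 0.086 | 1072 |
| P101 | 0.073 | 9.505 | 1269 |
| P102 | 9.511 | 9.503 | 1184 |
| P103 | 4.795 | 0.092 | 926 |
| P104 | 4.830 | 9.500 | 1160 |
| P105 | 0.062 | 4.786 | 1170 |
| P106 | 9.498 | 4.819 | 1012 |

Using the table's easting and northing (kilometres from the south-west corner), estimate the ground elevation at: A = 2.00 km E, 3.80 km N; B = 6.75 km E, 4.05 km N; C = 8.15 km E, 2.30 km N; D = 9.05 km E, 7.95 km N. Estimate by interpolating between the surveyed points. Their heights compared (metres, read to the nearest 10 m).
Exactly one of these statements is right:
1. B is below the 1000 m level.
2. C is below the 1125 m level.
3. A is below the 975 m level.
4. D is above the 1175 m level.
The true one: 2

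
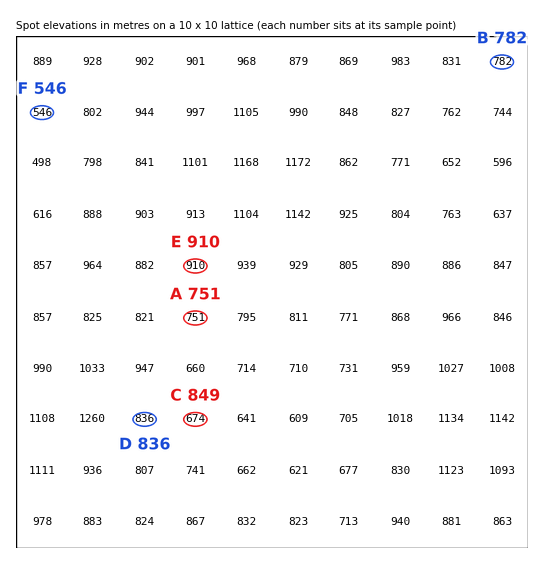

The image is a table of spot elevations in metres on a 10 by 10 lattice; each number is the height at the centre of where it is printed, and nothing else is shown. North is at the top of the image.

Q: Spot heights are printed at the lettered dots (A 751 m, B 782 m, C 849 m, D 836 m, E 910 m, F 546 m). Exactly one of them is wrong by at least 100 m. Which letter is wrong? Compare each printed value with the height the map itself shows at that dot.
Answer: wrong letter C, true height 674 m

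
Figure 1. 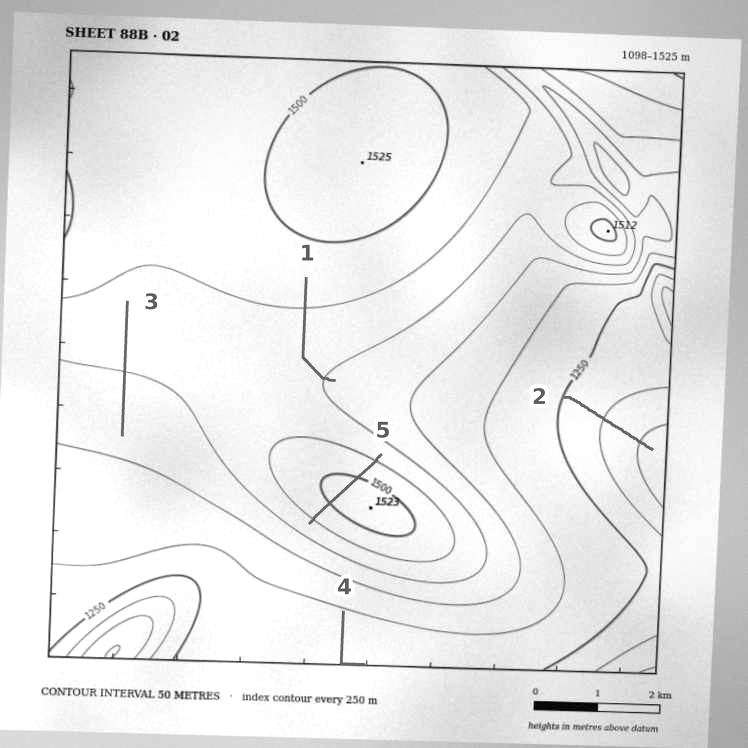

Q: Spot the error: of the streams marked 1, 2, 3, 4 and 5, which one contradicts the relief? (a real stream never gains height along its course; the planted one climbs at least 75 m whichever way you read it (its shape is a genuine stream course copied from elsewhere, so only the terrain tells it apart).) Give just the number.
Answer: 5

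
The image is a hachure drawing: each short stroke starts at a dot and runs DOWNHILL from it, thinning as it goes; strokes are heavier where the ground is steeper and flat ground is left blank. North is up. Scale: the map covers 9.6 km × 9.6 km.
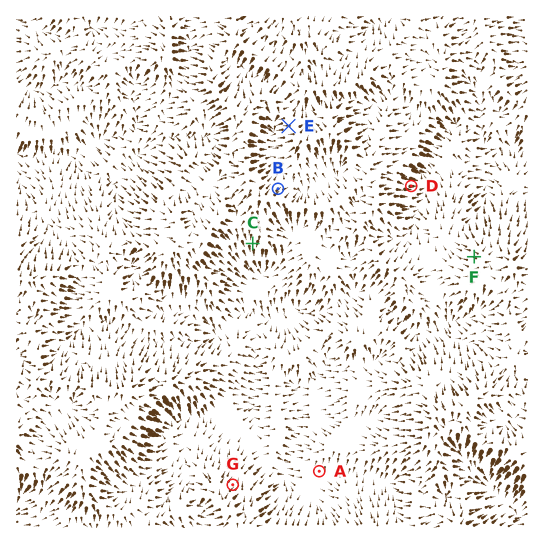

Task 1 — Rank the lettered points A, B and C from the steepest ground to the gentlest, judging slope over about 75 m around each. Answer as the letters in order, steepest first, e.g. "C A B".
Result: C B A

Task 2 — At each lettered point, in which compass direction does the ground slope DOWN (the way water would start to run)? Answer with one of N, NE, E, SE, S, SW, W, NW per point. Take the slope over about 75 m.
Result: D E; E W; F W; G NE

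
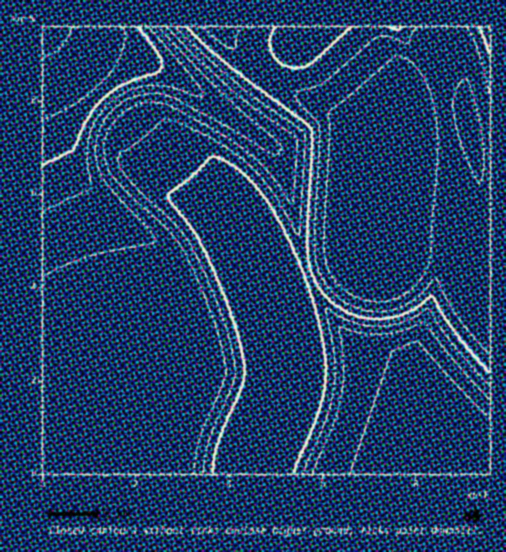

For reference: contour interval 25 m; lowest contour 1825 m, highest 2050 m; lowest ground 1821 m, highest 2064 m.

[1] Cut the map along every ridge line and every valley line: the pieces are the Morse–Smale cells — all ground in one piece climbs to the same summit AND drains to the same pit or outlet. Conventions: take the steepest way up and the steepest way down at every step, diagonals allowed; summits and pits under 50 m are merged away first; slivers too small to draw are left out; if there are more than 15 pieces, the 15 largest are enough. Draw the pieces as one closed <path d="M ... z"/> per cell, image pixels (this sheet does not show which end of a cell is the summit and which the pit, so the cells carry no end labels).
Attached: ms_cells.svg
<path d="M454 26l-412 1 1 447 186-1 0-9 4-19 19-40 8-26-1-26-12-44 29-22 65-26 0-57 2-22 5-8 40-30 30-16 3-16 29-6 20 1-13-54z"/><path d="M465 106l-25 2-19 4-3 16-20 9-50 37-5 8-2 22 0 57-65 26-29 22 12 44 1 26-8 26-20 44-3 15 0 10 261-1 0-218-6-4-3-18-1-63-6-48-4-14z"/><path d="M489 26l-34 1 2 26 17 69 4 41 3 3 9-1z"/><path d="M479 164l2 69 3 18 5 4 1-88-9-1z"/>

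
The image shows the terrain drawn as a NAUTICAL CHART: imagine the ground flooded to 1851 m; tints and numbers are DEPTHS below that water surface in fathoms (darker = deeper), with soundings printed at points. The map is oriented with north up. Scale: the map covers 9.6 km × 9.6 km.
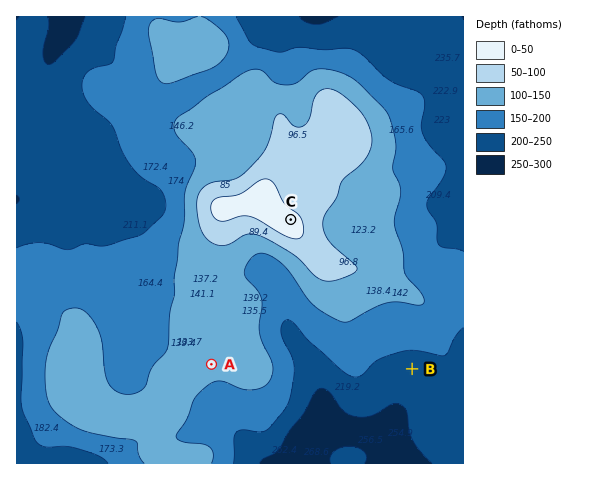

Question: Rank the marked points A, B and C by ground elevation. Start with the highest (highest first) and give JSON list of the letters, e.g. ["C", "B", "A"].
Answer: ["C", "A", "B"]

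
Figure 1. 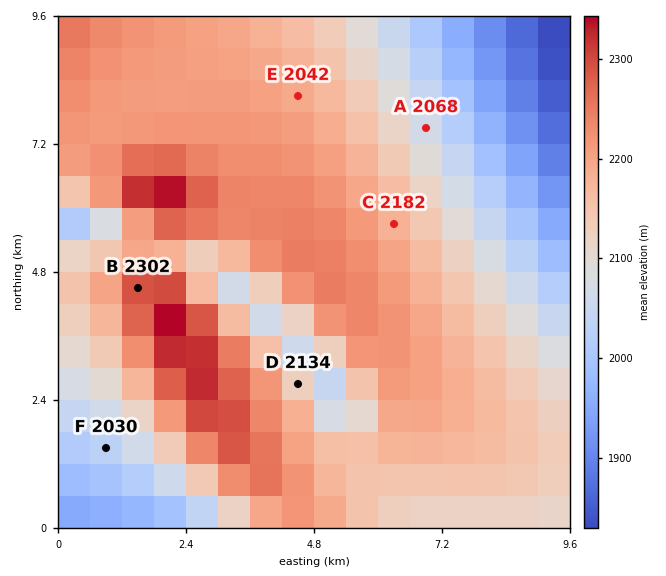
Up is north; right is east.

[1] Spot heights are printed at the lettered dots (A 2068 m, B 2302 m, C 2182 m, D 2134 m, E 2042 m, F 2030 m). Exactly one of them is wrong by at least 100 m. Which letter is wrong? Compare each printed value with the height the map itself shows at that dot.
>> E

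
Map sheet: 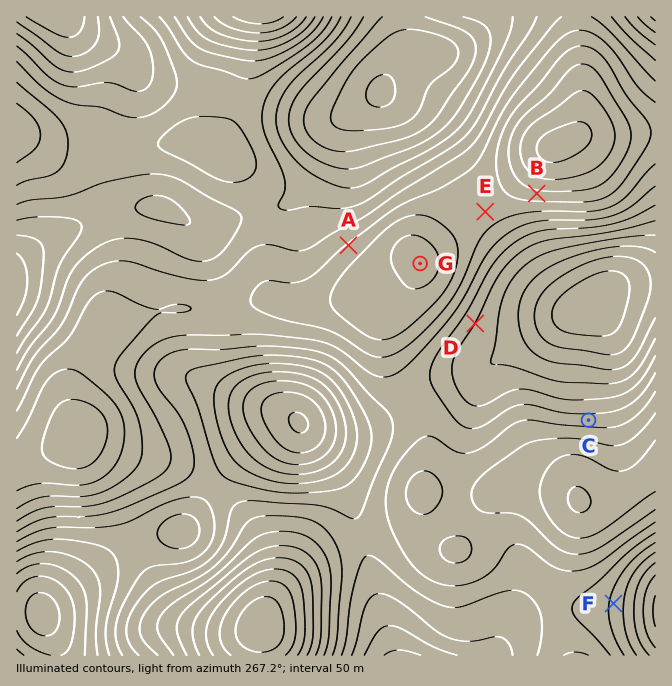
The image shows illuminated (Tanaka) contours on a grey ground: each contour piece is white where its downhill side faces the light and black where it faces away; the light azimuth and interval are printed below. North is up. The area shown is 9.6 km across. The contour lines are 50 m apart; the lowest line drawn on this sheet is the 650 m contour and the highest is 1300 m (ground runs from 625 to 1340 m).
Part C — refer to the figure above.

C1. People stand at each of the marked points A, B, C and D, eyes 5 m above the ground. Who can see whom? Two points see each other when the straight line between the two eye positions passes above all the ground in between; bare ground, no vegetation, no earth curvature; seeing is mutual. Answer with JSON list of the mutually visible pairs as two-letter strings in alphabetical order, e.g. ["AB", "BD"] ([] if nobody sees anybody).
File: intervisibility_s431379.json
["BC", "BD", "CD"]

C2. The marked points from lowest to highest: F E G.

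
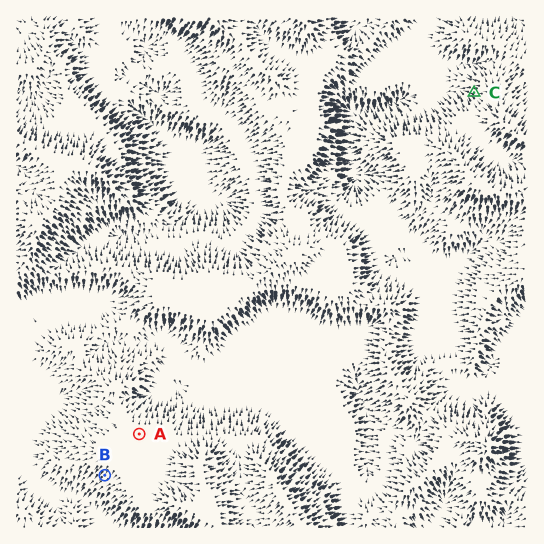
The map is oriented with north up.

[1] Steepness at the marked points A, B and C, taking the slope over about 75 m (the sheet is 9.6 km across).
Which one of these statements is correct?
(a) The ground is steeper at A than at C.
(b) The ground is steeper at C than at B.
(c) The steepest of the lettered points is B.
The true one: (b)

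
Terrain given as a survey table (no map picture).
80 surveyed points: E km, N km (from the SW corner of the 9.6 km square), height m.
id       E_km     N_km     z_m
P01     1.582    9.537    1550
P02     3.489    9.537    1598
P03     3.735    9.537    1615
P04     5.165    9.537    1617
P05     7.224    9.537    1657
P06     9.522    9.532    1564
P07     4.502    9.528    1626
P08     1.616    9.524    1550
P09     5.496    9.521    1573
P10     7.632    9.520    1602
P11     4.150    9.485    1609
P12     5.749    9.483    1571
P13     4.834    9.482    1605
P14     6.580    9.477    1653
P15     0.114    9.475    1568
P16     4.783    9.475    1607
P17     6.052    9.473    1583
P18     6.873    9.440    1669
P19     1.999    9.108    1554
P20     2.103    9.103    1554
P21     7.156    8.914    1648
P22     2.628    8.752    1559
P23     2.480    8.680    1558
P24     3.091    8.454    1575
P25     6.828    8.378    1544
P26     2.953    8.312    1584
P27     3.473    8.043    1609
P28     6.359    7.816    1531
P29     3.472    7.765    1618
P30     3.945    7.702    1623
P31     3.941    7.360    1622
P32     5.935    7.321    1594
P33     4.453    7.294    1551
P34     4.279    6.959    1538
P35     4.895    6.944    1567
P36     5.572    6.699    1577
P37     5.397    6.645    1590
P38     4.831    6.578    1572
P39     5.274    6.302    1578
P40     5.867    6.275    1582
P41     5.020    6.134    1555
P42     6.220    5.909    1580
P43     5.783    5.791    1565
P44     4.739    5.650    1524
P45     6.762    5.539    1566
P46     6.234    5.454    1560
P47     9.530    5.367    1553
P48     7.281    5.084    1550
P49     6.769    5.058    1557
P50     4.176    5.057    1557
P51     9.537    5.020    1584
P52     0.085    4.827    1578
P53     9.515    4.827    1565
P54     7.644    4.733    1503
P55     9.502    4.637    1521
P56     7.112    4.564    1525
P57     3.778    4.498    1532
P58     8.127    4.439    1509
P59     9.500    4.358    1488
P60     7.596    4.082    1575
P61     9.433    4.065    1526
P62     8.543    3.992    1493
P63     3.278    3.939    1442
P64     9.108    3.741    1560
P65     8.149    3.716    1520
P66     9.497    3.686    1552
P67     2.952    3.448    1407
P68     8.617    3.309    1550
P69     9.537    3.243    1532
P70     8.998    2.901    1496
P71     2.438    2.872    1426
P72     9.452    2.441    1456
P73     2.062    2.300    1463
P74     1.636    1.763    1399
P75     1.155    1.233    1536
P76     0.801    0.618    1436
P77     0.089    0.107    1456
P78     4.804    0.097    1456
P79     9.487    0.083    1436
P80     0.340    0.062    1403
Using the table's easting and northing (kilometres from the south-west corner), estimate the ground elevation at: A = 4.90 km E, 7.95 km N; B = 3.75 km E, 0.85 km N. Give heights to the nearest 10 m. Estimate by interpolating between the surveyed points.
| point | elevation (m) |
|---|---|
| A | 1550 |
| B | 1490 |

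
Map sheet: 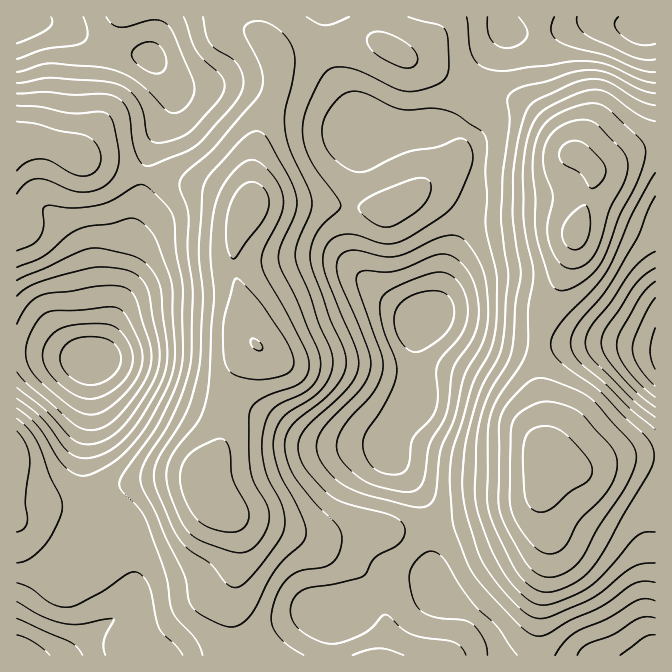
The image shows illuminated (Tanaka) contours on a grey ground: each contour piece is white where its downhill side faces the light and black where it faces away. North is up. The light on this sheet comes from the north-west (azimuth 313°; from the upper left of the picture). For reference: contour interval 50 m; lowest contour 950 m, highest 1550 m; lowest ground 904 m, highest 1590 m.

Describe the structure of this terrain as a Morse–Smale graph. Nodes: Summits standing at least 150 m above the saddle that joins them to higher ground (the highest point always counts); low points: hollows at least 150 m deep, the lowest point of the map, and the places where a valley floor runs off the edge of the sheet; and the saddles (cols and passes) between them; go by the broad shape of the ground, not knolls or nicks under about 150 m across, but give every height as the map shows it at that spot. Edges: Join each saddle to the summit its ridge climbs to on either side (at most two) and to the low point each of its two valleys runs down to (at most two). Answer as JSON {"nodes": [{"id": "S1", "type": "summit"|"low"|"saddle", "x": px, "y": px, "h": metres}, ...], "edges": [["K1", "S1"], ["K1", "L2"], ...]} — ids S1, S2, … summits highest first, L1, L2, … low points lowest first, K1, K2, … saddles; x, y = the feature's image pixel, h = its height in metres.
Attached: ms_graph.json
{"nodes": [
{"id": "S1", "type": "summit", "x": 549, "y": 458, "h": 1590},
{"id": "S2", "type": "summit", "x": 575, "y": 232, "h": 1567},
{"id": "S3", "type": "summit", "x": 257, "y": 345, "h": 1552},
{"id": "L1", "type": "low", "x": 90, "y": 362, "h": 904},
{"id": "L2", "type": "low", "x": 422, "y": 320, "h": 1002},
{"id": "L3", "type": "low", "x": 652, "y": 22, "h": 1070},
{"id": "L4", "type": "low", "x": 17, "y": 20, "h": 1070},
{"id": "L5", "type": "low", "x": 18, "y": 655, "h": 1071},
{"id": "L6", "type": "low", "x": 655, "y": 352, "h": 1084},
{"id": "K1", "type": "saddle", "x": 227, "y": 398, "h": 1478},
{"id": "K2", "type": "saddle", "x": 539, "y": 343, "h": 1411},
{"id": "K3", "type": "saddle", "x": 237, "y": 644, "h": 1339},
{"id": "K4", "type": "saddle", "x": 144, "y": 175, "h": 1305},
{"id": "K5", "type": "saddle", "x": 472, "y": 87, "h": 1272},
{"id": "K6", "type": "saddle", "x": 87, "y": 497, "h": 1269},
{"id": "K7", "type": "saddle", "x": 430, "y": 527, "h": 1221}],
"edges": [["K1", "S3"], ["K1", "L1"], ["K1", "L2"], ["K2", "S1"], ["K2", "S2"], ["K2", "L2"], ["K2", "L6"], ["K3", "S3"], ["K3", "L2"], ["K3", "L5"], ["K4", "S3"], ["K4", "L1"], ["K4", "L4"], ["K5", "S2"], ["K5", "S3"], ["K5", "L2"], ["K5", "L3"], ["K6", "S3"], ["K6", "L1"], ["K6", "L5"], ["K7", "S1"], ["K7", "S3"], ["K7", "L2"]]}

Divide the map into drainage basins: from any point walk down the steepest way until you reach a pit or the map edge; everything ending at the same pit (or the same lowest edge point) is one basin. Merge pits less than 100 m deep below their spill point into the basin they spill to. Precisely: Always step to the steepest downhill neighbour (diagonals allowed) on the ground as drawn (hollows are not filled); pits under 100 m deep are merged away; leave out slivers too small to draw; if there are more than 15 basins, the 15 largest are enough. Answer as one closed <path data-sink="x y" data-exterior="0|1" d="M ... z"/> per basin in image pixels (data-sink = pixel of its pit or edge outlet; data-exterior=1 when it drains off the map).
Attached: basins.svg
<path data-sink="424 320" data-exterior="0" d="M375 16l-121 1 2 10 15 20 7 20-2 23-15 33-7 27-3 53-8 15-9 25 0 29 7 23 3 27 12 23-13 17-10 20-9 28-3 33-5 12-12 15-3 10 5 13 27 27 5 14 0 31-5 27 0 30 9 34 140 0 2-4 2-12-2-32-11-24-19-20-10-6-46-22-8-2 0-1 17 5 21 0 26-7 14-2 27 2 63-8 70-20 13-13 7-18 1-14-5-15 0-31-5-25 0-54 7-23 23-48 5-19 0-8 19-50 1-15-7-9-15-8-16-21-14-14-20-15-47-14-43-21-24-9-23-13-9-11z"/><path data-sink="90 362" data-exterior="0" d="M38 141l-14 0-8 2 0 364 6 2 12-3 33-3 21-5 32-12 35-7 34-1 11 5 4-13 12-15 5-12 3-33 9-28 10-20 13-17-10-17-5-33-7-23 0-29 9-25 6-11-47-21-78-15-44-13-10-7z"/><path data-sink="655 655" data-exterior="1" d="M550 459l-9 31-7 9-12 7-20 3-37 12-25 5-15 0-30 5-27-2-24 4-16 5-21 0-7-4-6 1 50 23 10 6 19 20 11 24 2 32-2 16 271 0 1-134-29-14-47-35z"/><path data-sink="17 20" data-exterior="1" d="M254 16l-237 0-1 126 31 1 23 8 10 7 44 13 78 15 47 20 2-3 2-43 3-18 5-19 12-23 5-17 0-16-4-14-6-11-9-9z"/><path data-sink="17 655" data-exterior="1" d="M189 478l-17 0-38 5-59 18-53 8-6-1 1 148 224-1-8-33 0-30 5-27 0-31-10-20-22-21-7-12z"/><path data-sink="655 352" data-exterior="1" d="M655 146l-18 3-32 17-12 2 1 10-20 57-3 22-30 68-2 62 5 25 0 31 4 14 12 7 27 4 32-10 37-3z"/><path data-sink="655 22" data-exterior="1" d="M655 16l-278 0-1 19 9 11 23 13 24 9 43 21 47 14 21 15 31 36 6 2 14 12 6 0 37-19 19-4z"/>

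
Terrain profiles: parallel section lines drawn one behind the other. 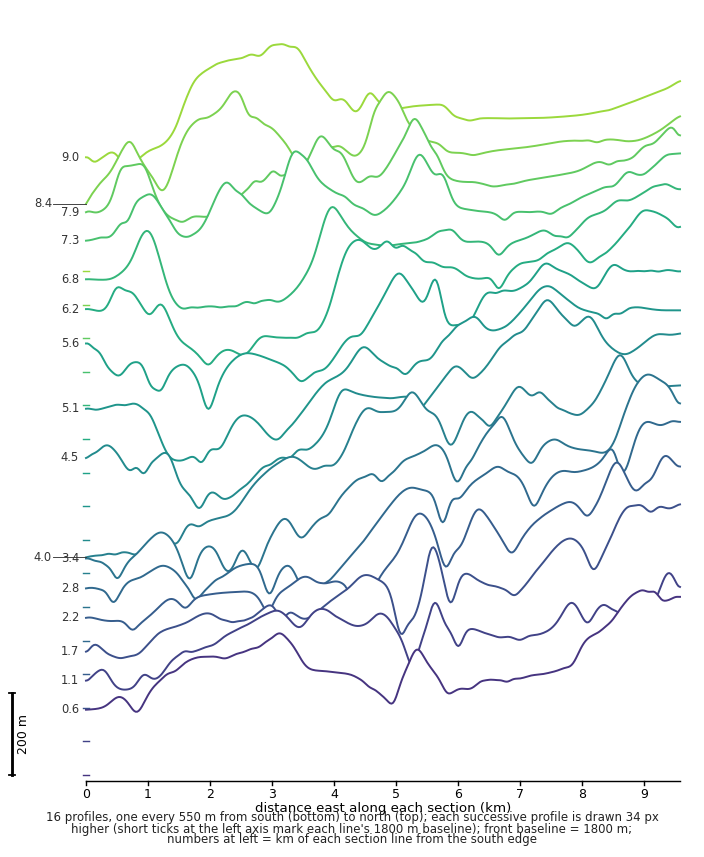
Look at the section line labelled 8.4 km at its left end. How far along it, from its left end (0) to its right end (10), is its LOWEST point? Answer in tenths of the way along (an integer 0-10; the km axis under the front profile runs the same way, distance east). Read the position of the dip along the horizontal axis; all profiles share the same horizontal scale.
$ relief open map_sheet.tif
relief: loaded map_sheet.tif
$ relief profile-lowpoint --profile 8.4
0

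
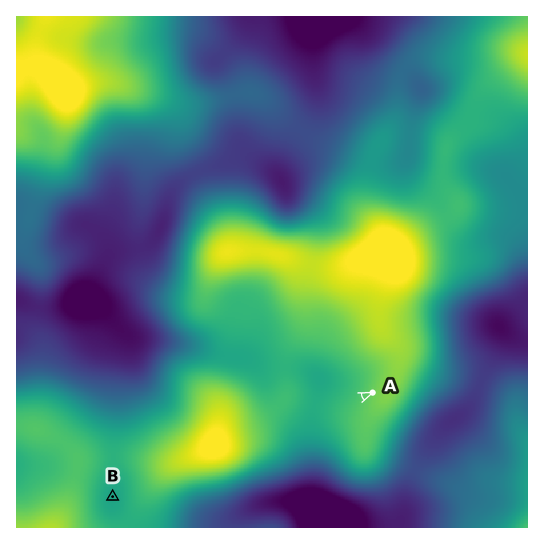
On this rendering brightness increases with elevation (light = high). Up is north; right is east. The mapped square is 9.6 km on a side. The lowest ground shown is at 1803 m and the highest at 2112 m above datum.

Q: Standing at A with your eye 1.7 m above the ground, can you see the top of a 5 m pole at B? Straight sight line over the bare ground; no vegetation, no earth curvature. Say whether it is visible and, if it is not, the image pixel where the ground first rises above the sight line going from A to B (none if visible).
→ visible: false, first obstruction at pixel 271 433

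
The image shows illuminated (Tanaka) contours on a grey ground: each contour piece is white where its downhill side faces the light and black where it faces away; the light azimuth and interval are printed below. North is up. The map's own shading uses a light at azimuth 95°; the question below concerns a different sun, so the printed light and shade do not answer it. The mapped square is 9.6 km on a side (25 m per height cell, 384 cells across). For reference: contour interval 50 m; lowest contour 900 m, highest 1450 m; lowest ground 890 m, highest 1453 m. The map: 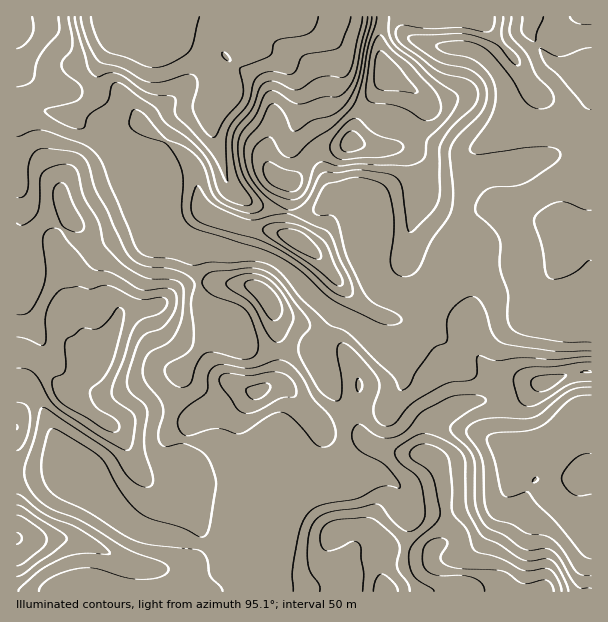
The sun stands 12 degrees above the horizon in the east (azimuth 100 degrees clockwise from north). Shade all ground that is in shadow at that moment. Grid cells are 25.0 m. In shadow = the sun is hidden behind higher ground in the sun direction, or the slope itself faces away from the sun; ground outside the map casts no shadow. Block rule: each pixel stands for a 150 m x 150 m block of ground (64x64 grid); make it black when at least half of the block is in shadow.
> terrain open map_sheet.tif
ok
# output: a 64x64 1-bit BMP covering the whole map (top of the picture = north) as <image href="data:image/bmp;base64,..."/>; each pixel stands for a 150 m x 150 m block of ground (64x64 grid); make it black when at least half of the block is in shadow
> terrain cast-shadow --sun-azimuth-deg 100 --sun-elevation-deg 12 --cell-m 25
<image width="64" height="64" href="data:image/bmp;base64,Qk0+AgAAAAAAAD4AAAAoAAAAQAAAAEAAAAABAAEAAAAAAAACAAATCwAAEwsAAAIAAAAAAAAA////AAAAAAAAAAAAAwAAAAAAAAADAAAAAAAAAAAAAAAAAAABAAgAAAAAAAOAGAAAAAAAA4AcAAAAAAADwBwAAAAAAAPADAAAAAAAAcAMAAAAAAAAAAwAAAAAAAAADAAAAAAAAAAMAAAAAAAAAAAAAAAAAAAAAAAAADAAAAAAAAAAAAAAAAAAAAAAAAAAMAAAAAAAAAAwAAAAAAAAAAAAAAAAAAAAAAAAGAAAAAAQAAA4AAAAAAAAADAAAAAYAAAAcAAOABgAAAAAAAwAGAAAAAAAAAAQAAAAAAAAABAAAAAAAAAAAAAAAAAAABAAAAAAAAAAMAAAAAAQAABwAAAAADAAAHAAAAAAMAAA4AAAAAAQAAAAIAAAAAAAAADgAAAAAAAAAcAAAAAAAAADgAAAAAAAAAcAQAAAAAAADgBgAAAAAAAcAGAAAAAAAAAAYAAAAAAwAABgAAAAAHAwAGAAACAAcHAAYAAAcABw8AAAAADgAGHwAAAAAMAAY/AAAAAAAAAH4AAAAAAAAAfgAAAAAAAAB+AwAAAAAAAP4PgAAAAAAA/g+AAAAAAAD/B4AAAAAAAP8DwAAAAAAAfwPAAAAAAAB/A+AAAAAAAB8H8AAAAAAAAh/wAAAAAAAAP/AAAAAAAAB/8AAAAAAAAH/wAAAAAAAAf/AAAAAAAAB/8AAAAAAAAD/wAAAA=="/>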